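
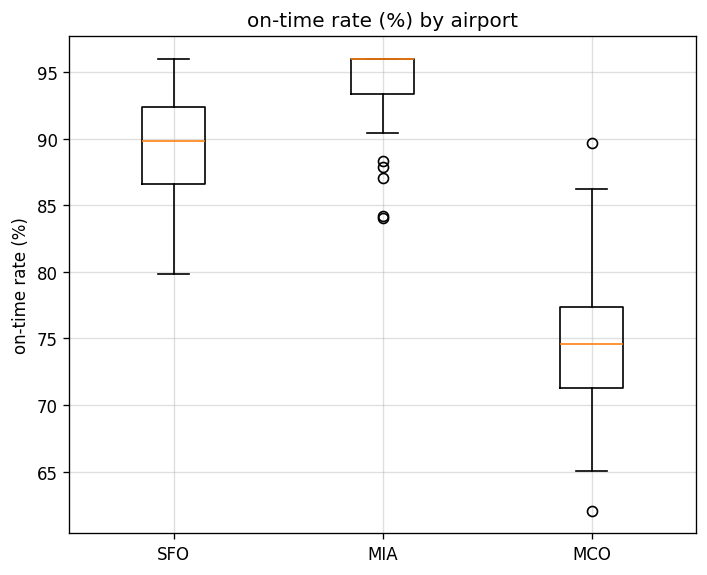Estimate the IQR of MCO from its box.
Q3 ≈ 78, Q1 ≈ 72; IQR ≈ 6.

≈ 6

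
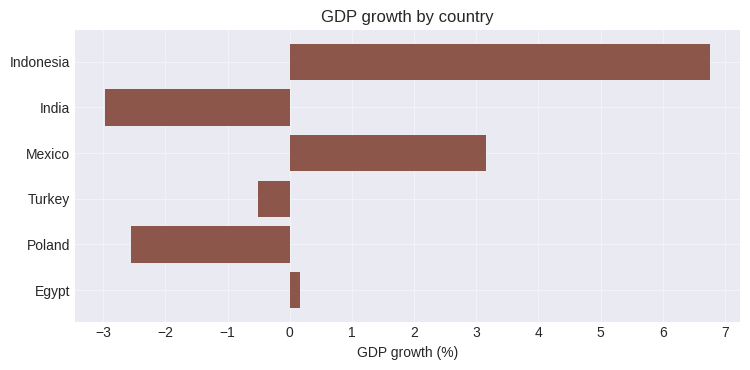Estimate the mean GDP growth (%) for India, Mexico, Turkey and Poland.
(-3 + 3 + -1 + -3) / 4 ≈ -1.

≈ -1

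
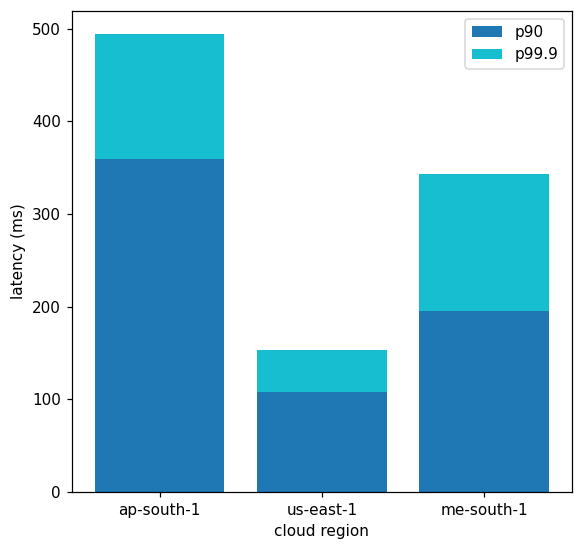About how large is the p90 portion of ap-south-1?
p90 top ≈ 350, bottom ≈ 0; segment ≈ 350.

≈ 350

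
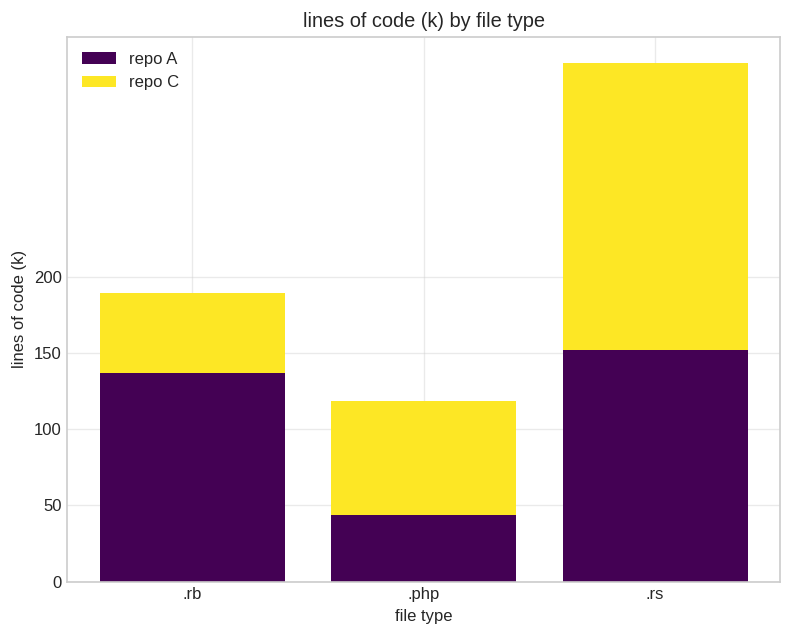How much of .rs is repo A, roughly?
≈ 150

repo A top ≈ 150, bottom ≈ 0; segment ≈ 150.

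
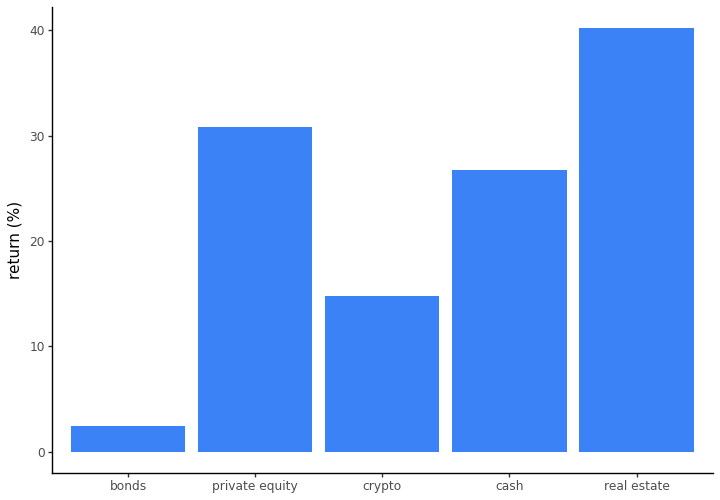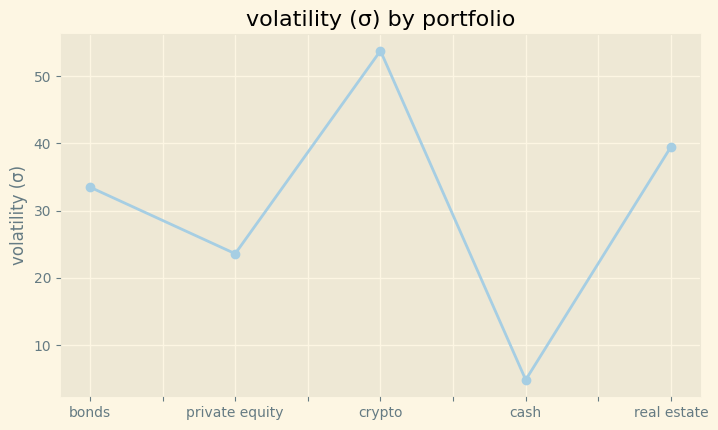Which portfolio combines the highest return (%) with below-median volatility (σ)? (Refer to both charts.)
private equity

Chart 2 median volatility (σ) ≈ 35; below-median portfolios: private equity, cash. Among those, private equity has the highest return (%) (≈ 30).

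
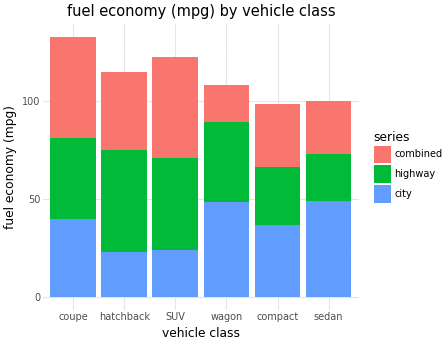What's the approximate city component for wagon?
city top ≈ 40, bottom ≈ 0; segment ≈ 40.

≈ 40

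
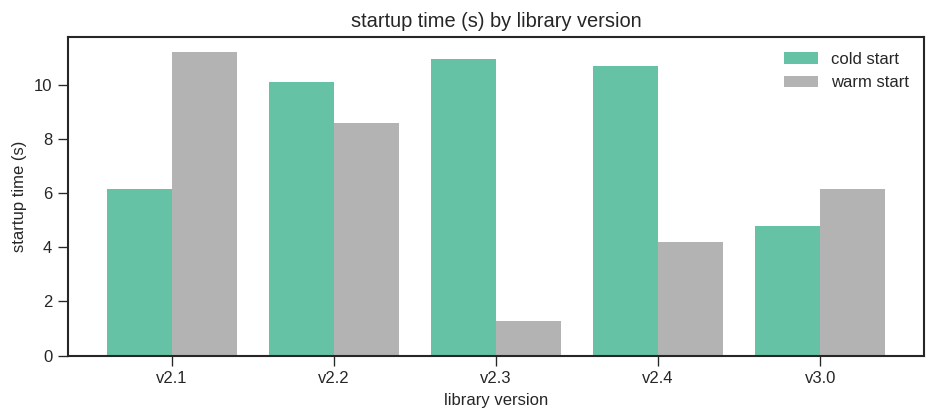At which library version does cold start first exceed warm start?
v2.1: cold start ≈ 6 vs warm start ≈ 11 (not yet); v2.2: cold start ≈ 10 vs warm start ≈ 9 (first crossover).

v2.2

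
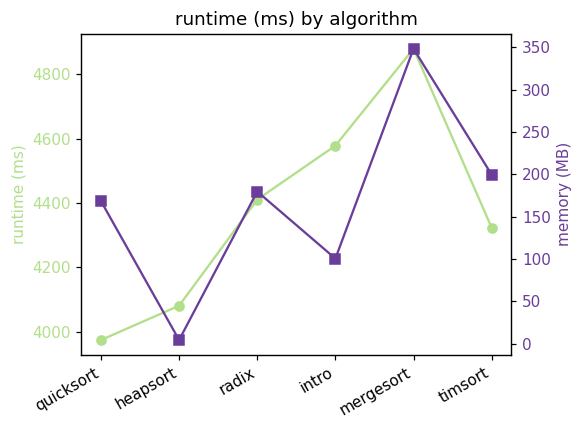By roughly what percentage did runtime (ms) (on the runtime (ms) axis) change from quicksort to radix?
quicksort ≈ 4000, radix ≈ 4400; (4400 − 4000) / 4000 ≈ +10%.

≈ +10%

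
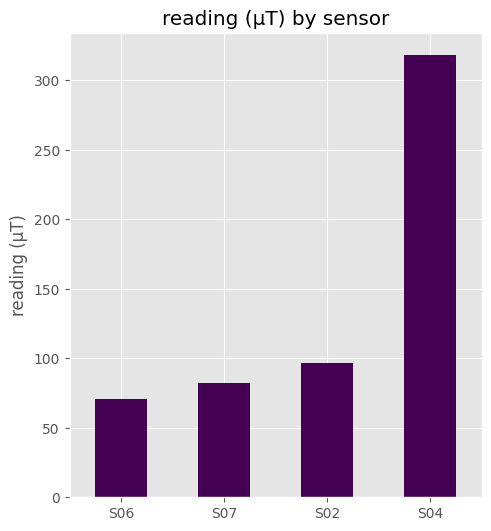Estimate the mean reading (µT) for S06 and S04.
≈ 175

(50 + 300) / 2 ≈ 175.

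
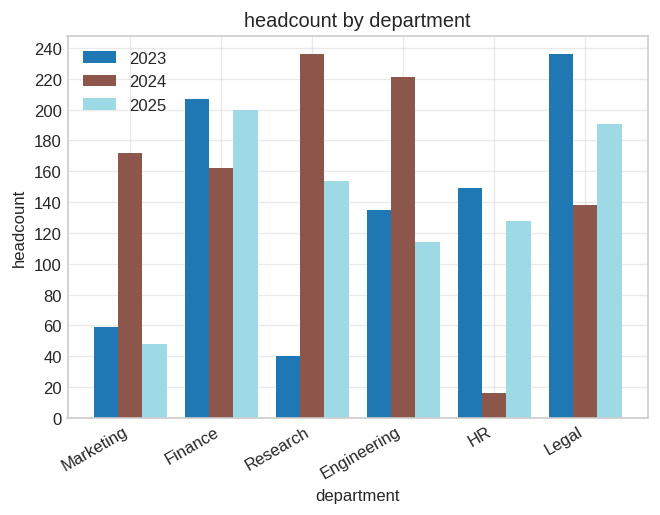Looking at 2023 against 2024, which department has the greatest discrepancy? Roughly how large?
Research, ≈ 200

Research: 2023 ≈ 40, 2024 ≈ 240 → gap ≈ 200. Next-largest (HR) is only ≈ 120.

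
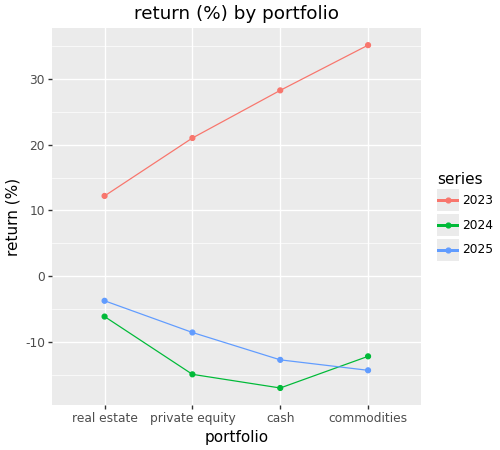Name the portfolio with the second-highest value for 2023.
cash

Top 3 for 2023: commodities ≈ 35, cash ≈ 30, private equity ≈ 20.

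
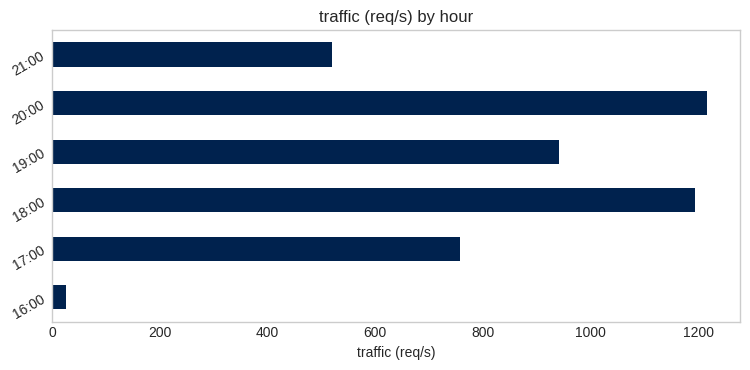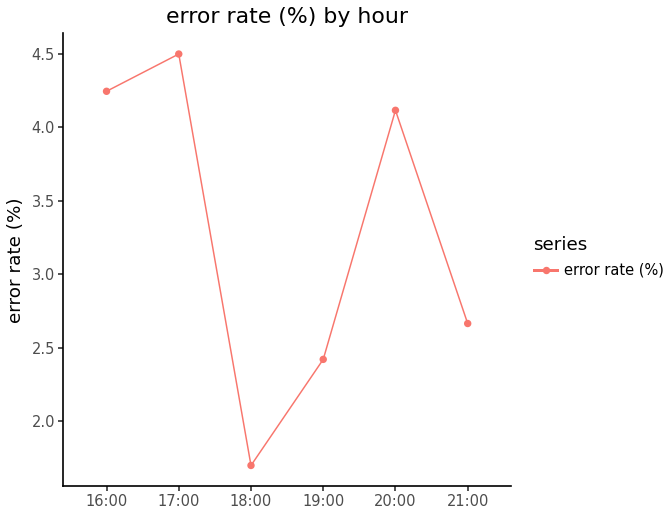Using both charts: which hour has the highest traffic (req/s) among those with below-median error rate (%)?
Chart 2 median error rate (%) ≈ 3.5; below-median hours: 18:00, 19:00, 21:00. Among those, 18:00 has the highest traffic (req/s) (≈ 1200).

18:00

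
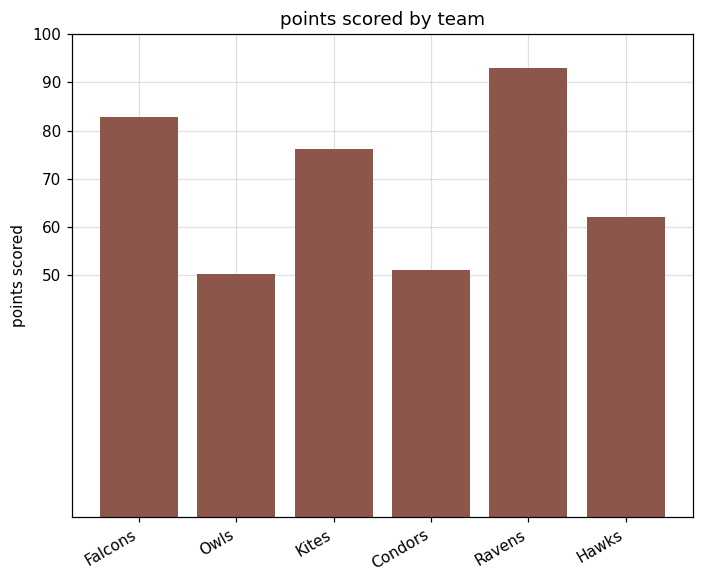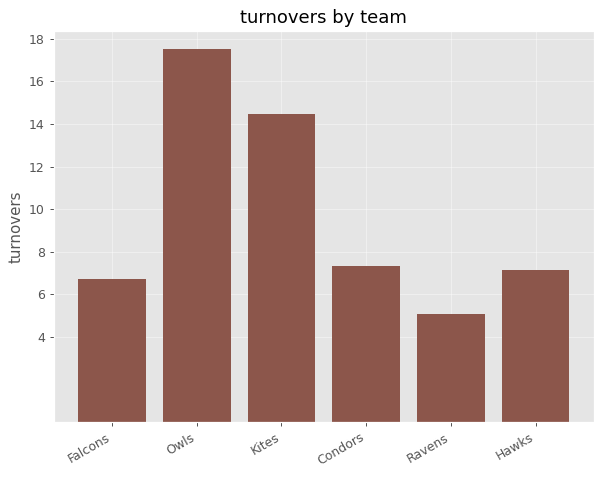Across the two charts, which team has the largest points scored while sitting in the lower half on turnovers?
Ravens

Chart 2 median turnovers ≈ 8; below-median teams: Falcons, Ravens, Hawks. Among those, Ravens has the highest points scored (≈ 90).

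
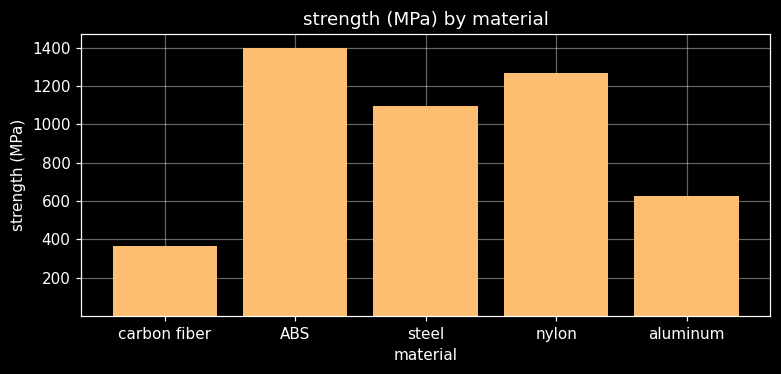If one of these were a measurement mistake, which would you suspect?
carbon fiber

carbon fiber ≈ 400; the rest sit between ≈ 600 and ≈ 1400.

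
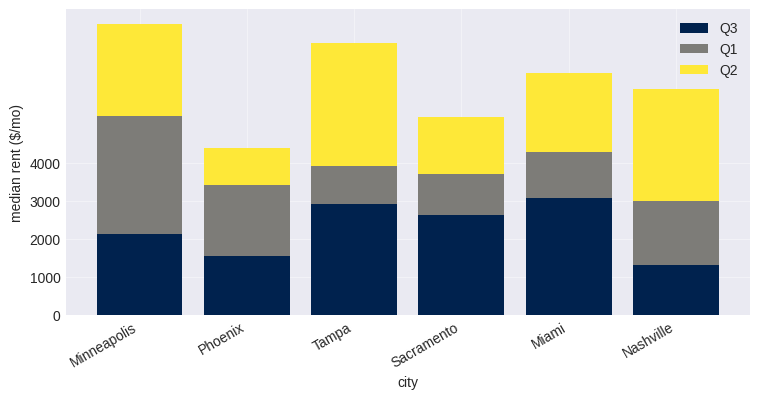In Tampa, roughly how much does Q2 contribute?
Q2 top ≈ 7000, bottom ≈ 4000; segment ≈ 3000.

≈ 3000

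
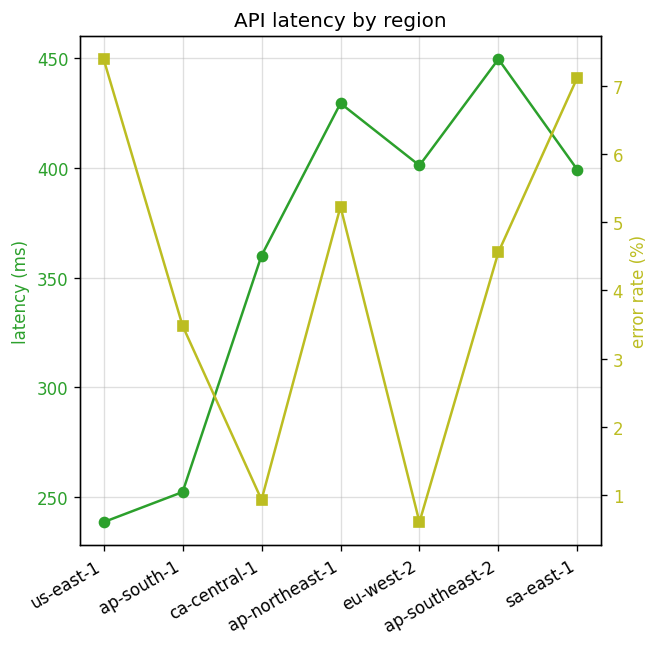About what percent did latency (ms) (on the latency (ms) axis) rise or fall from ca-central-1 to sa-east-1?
≈ +11.1%

ca-central-1 ≈ 360, sa-east-1 ≈ 400; (400 − 360) / 360 ≈ +11.1%.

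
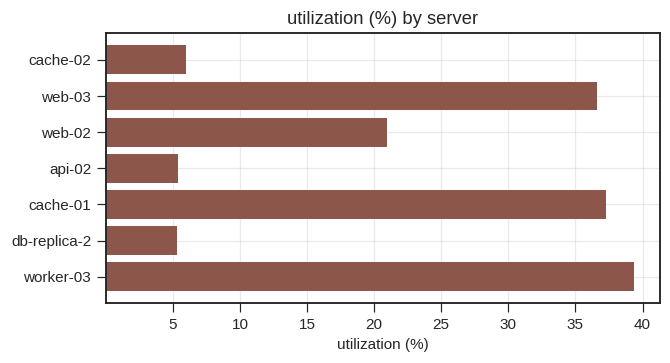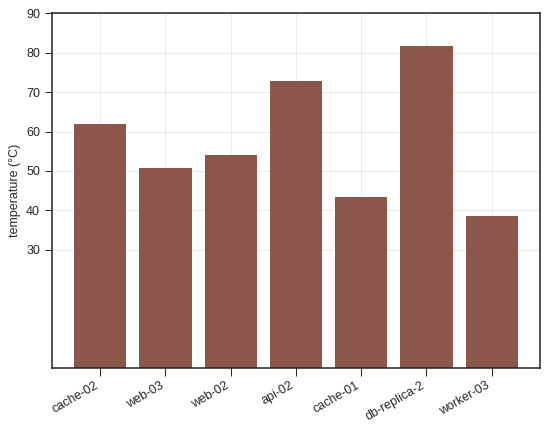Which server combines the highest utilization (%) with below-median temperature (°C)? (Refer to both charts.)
worker-03

Chart 2 median temperature (°C) ≈ 50; below-median servers: web-03, cache-01, worker-03. Among those, worker-03 has the highest utilization (%) (≈ 40).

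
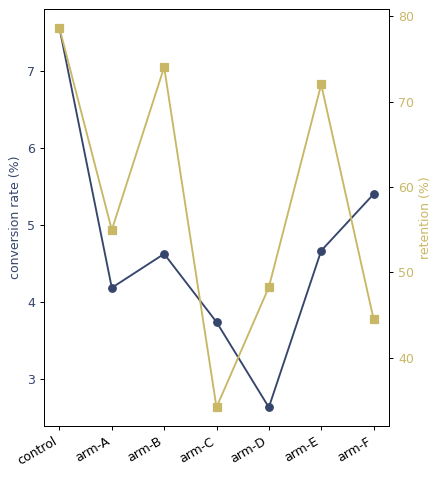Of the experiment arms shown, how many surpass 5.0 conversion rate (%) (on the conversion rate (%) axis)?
Above 5.0: control, arm-F.

2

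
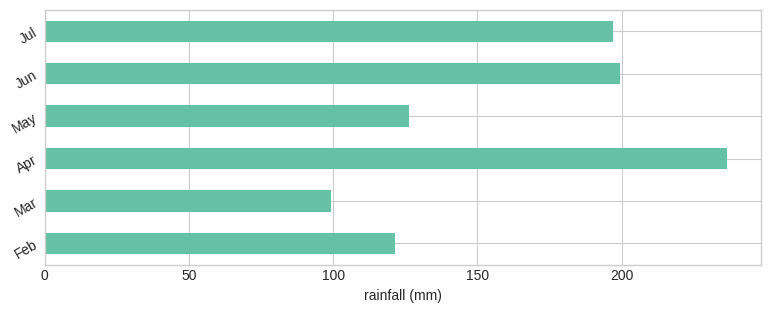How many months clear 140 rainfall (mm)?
3

Above 140: Apr, Jun, Jul.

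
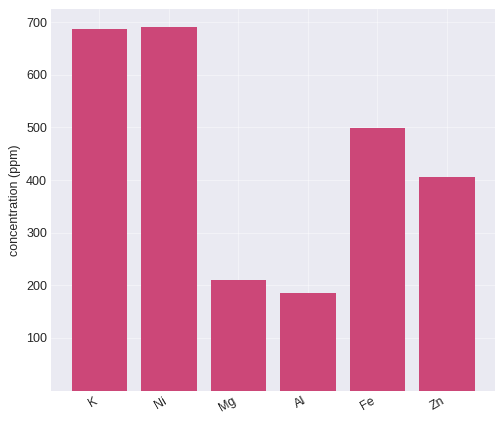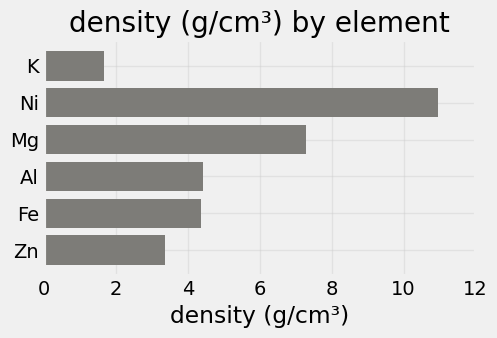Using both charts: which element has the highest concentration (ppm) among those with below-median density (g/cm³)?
K

Chart 2 median density (g/cm³) ≈ 4; below-median elements: K, Fe, Zn. Among those, K has the highest concentration (ppm) (≈ 700).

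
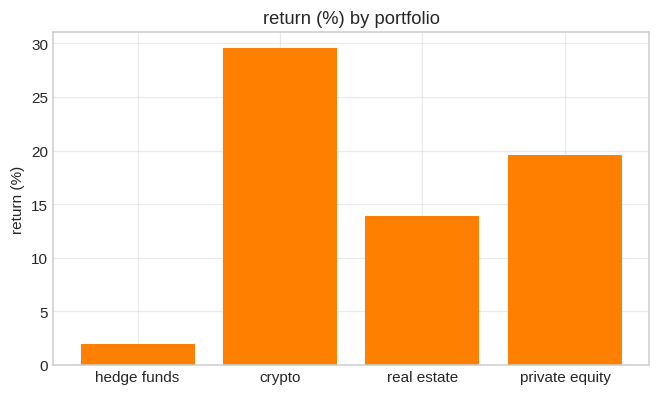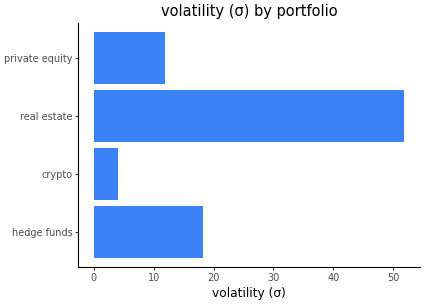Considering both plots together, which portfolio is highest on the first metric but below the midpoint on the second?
Chart 2 median volatility (σ) ≈ 15; below-median portfolios: crypto, private equity. Among those, crypto has the highest return (%) (≈ 30).

crypto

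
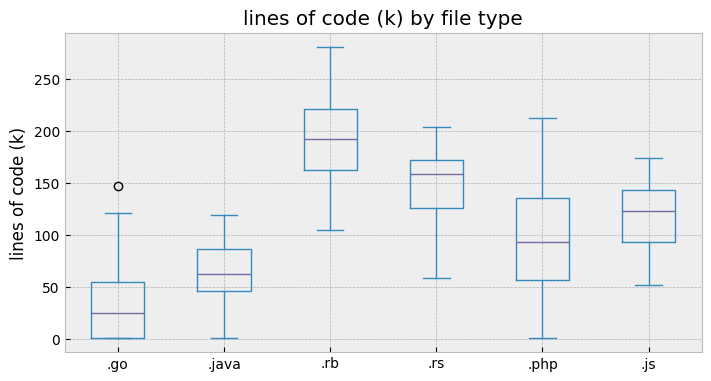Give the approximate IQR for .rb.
≈ 60

Q3 ≈ 220, Q1 ≈ 160; IQR ≈ 60.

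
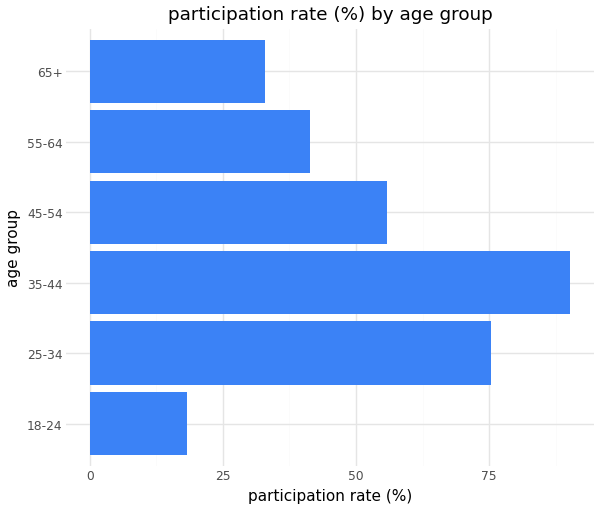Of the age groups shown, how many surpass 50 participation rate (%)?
3

Above 50: 25-34, 35-44, 45-54.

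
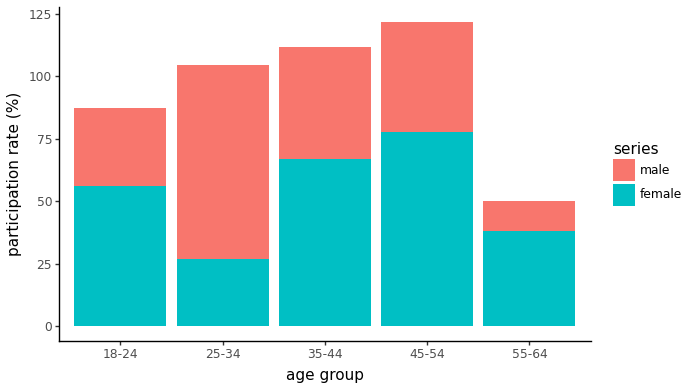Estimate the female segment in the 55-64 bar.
≈ 40

female top ≈ 40, bottom ≈ 0; segment ≈ 40.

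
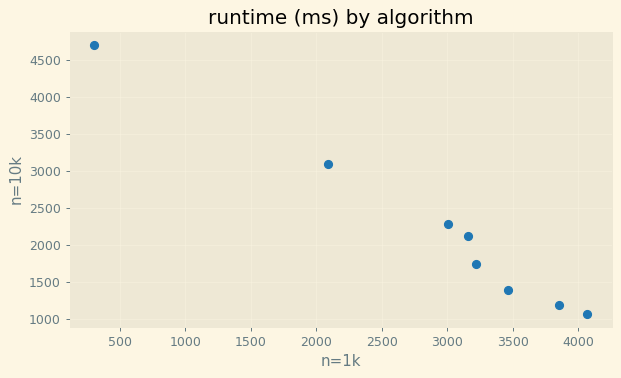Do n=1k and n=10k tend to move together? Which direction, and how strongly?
negative, strong

Points are negatively correlated; strong (|r| ≈ 1.0).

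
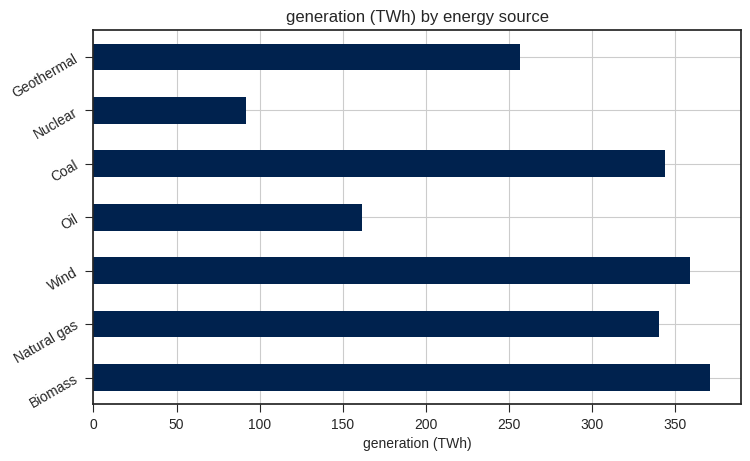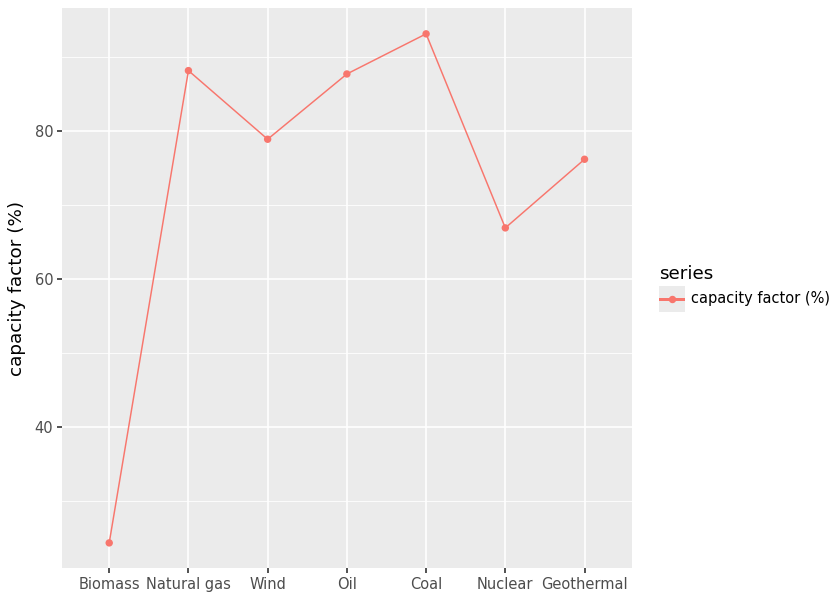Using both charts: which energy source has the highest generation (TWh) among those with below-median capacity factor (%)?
Chart 2 median capacity factor (%) ≈ 80; below-median energy sources: Biomass, Nuclear, Geothermal. Among those, Biomass has the highest generation (TWh) (≈ 350).

Biomass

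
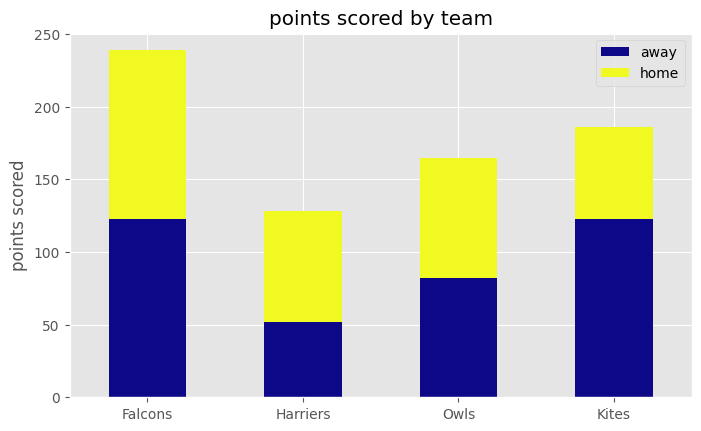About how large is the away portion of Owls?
≈ 80

away top ≈ 80, bottom ≈ 0; segment ≈ 80.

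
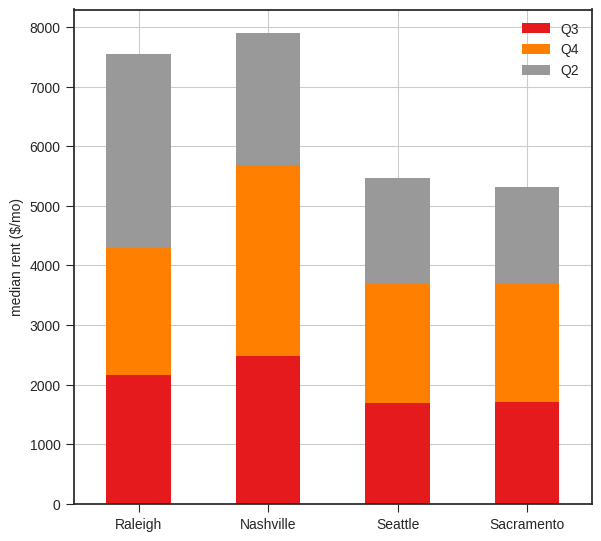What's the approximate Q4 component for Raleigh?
≈ 2000

Q4 top ≈ 4000, bottom ≈ 2000; segment ≈ 2000.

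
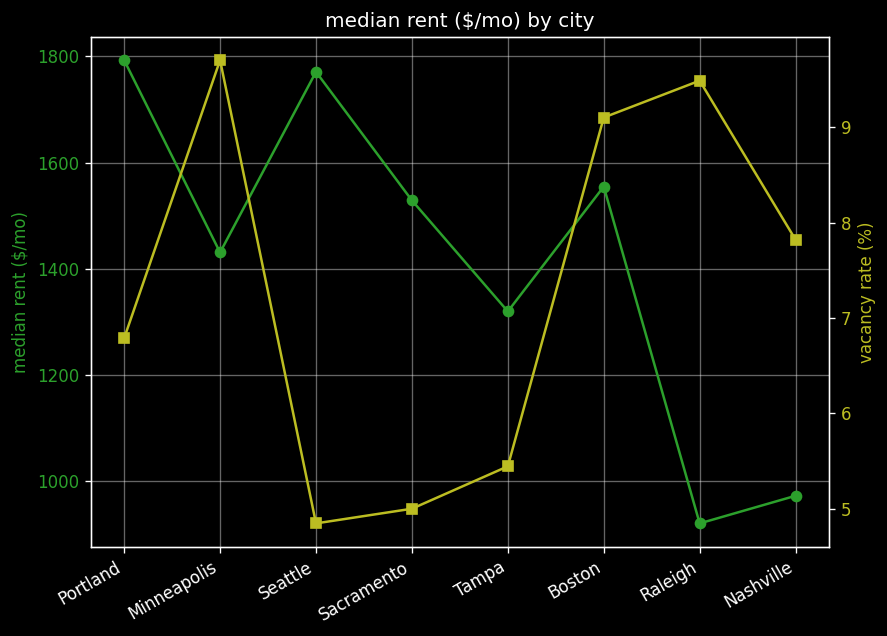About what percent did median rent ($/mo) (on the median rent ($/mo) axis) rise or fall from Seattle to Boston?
≈ -11.1%

Seattle ≈ 1800, Boston ≈ 1600; (1600 − 1800) / 1800 ≈ -11.1%.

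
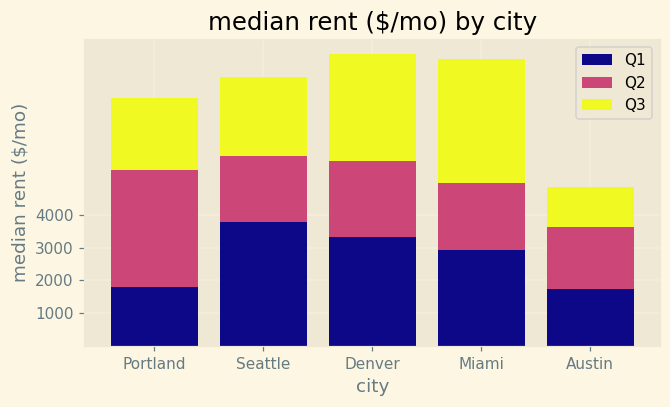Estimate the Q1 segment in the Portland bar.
≈ 2000

Q1 top ≈ 2000, bottom ≈ 0; segment ≈ 2000.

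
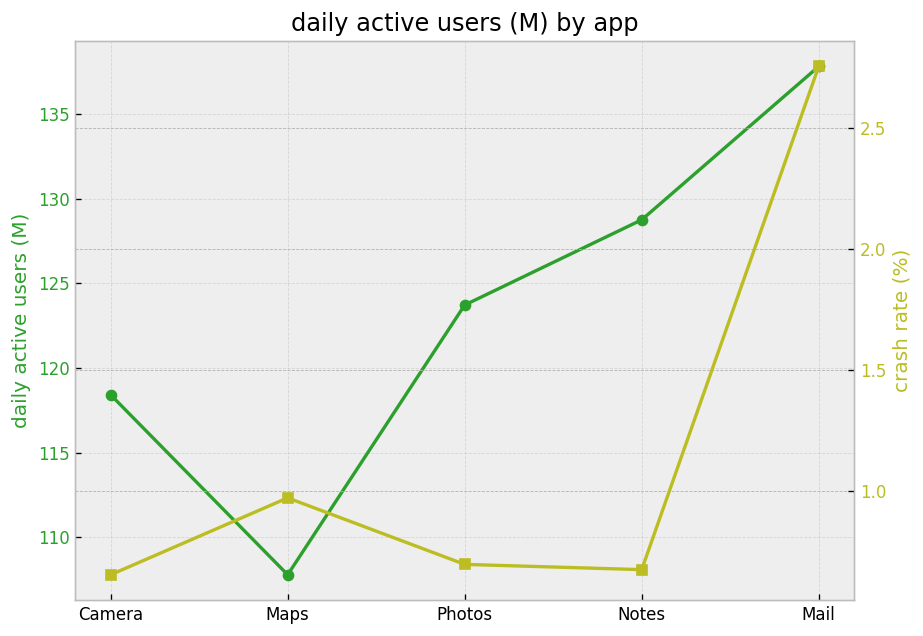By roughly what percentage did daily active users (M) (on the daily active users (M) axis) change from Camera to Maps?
≈ -8.3%

Camera ≈ 120, Maps ≈ 110; (110 − 120) / 120 ≈ -8.3%.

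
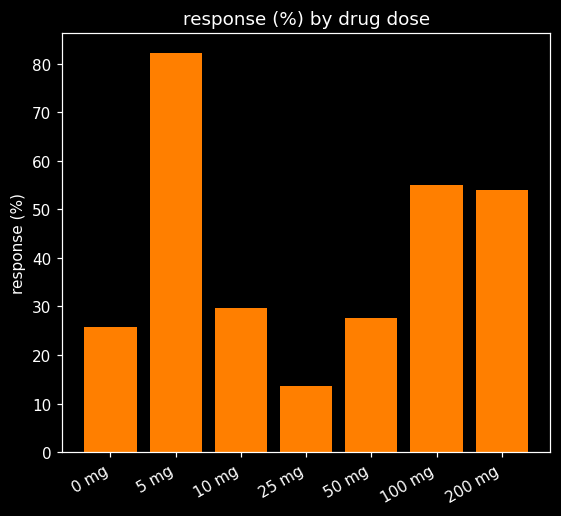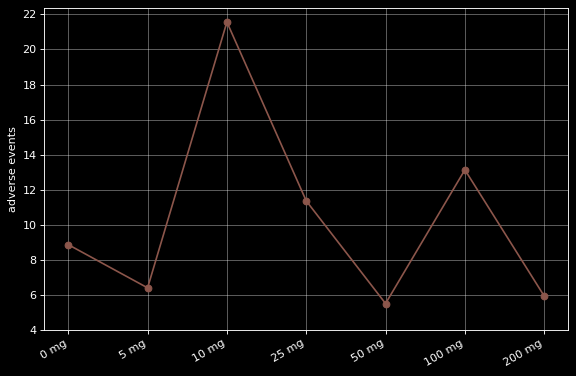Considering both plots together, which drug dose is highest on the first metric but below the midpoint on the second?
5 mg

Chart 2 median adverse events ≈ 8; below-median drug doses: 5 mg, 50 mg, 200 mg. Among those, 5 mg has the highest response (%) (≈ 80).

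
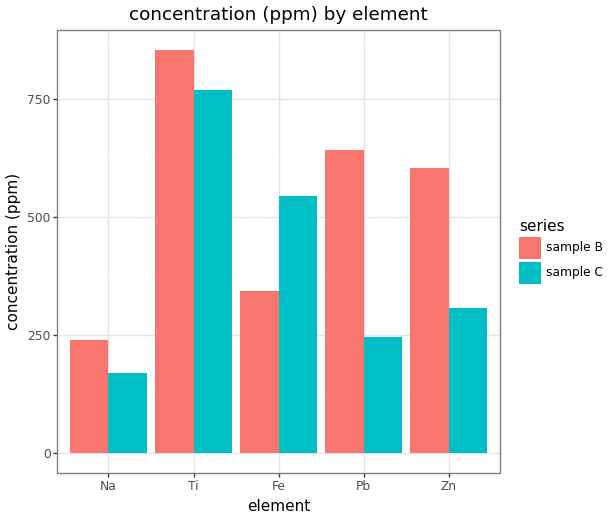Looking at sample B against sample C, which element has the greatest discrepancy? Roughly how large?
Pb: sample B ≈ 600, sample C ≈ 200 → gap ≈ 400. Next-largest (Zn) is only ≈ 300.

Pb, ≈ 400 ppm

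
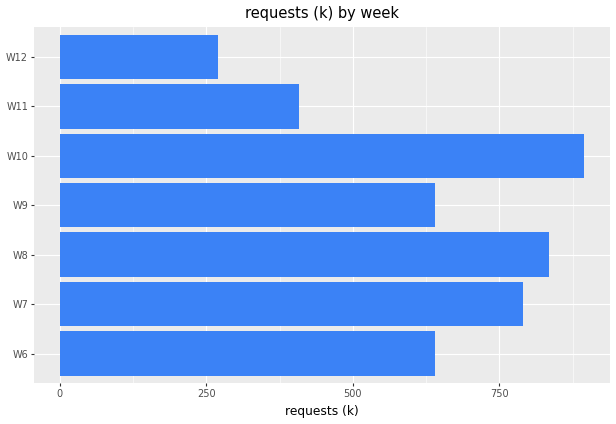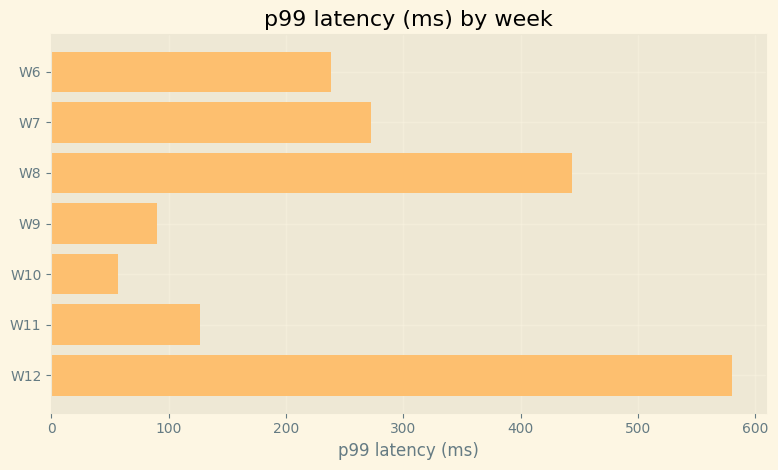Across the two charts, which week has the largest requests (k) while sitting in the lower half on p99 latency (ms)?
Chart 2 median p99 latency (ms) ≈ 200; below-median weeks: W9, W10, W11. Among those, W10 has the highest requests (k) (≈ 900).

W10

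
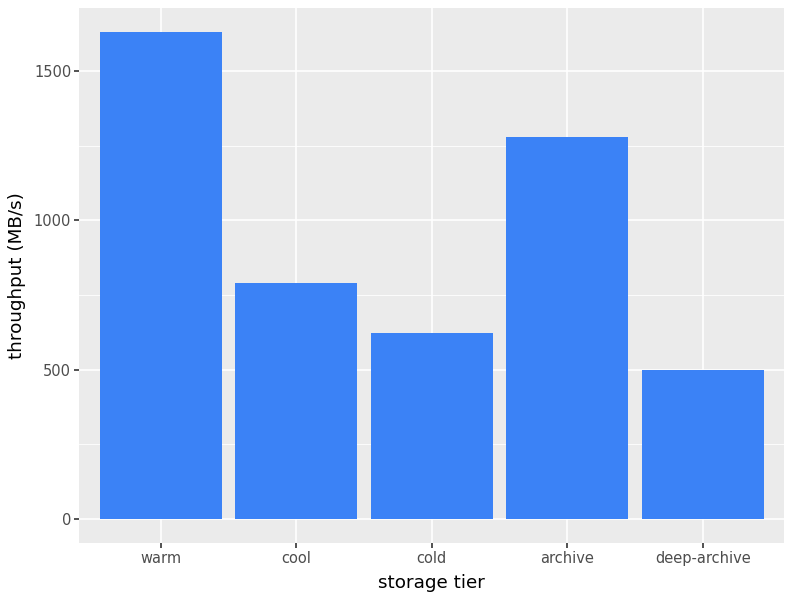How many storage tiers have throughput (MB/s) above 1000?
Above 1000: warm, archive.

2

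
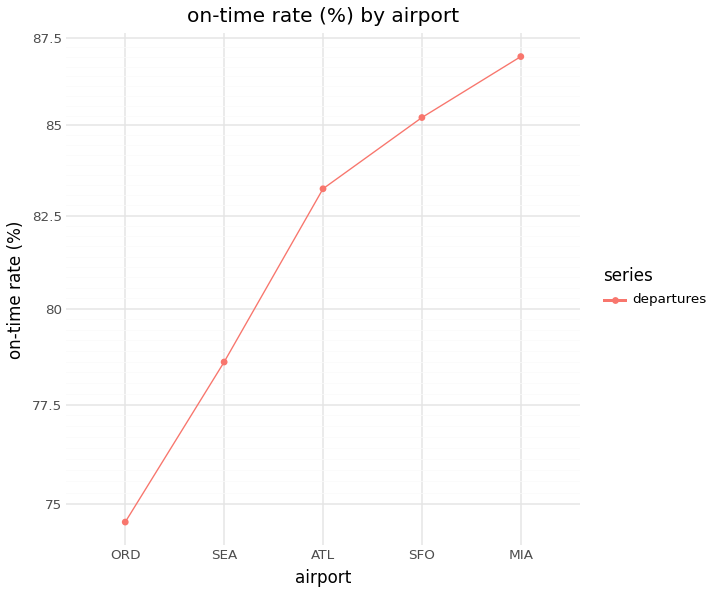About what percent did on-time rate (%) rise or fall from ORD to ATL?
ORD ≈ 74, ATL ≈ 84; (84 − 74) / 74 ≈ +13.5%.

≈ +13.5%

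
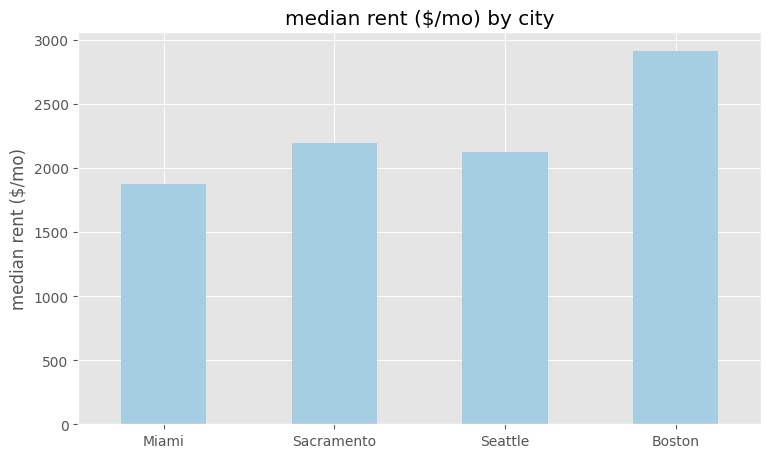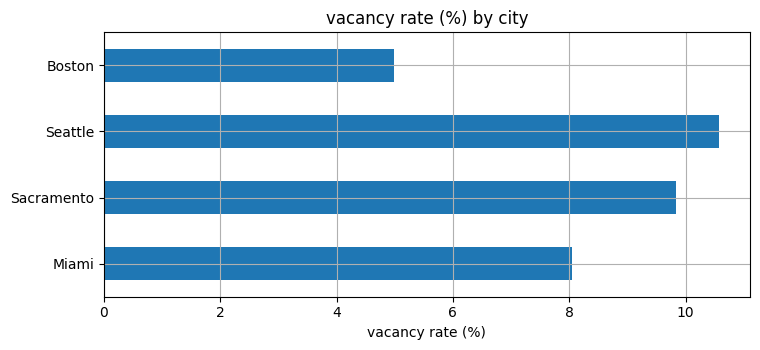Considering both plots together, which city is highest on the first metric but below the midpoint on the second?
Boston

Chart 2 median vacancy rate (%) ≈ 9; below-median cities: Miami, Boston. Among those, Boston has the highest median rent ($/mo) (≈ 3000).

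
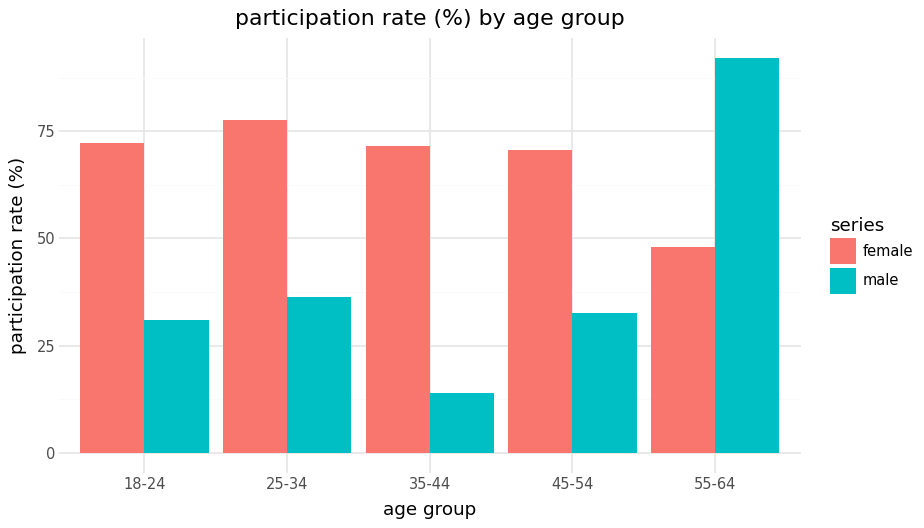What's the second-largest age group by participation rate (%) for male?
Top 3 for male: 55-64 ≈ 90, 25-34 ≈ 40, 45-54 ≈ 30.

25-34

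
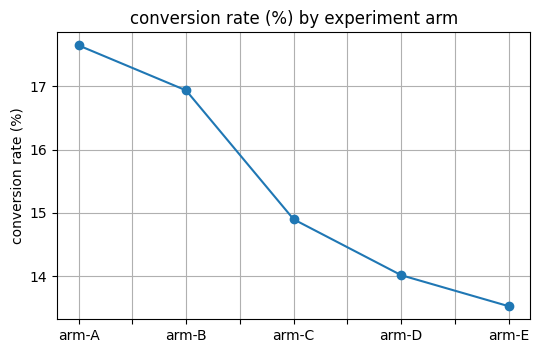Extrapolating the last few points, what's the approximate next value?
≈ 12.75

Last three: 15.0, 14.0, 13.5 → slope ≈ -0.75/step → next ≈ 12.75.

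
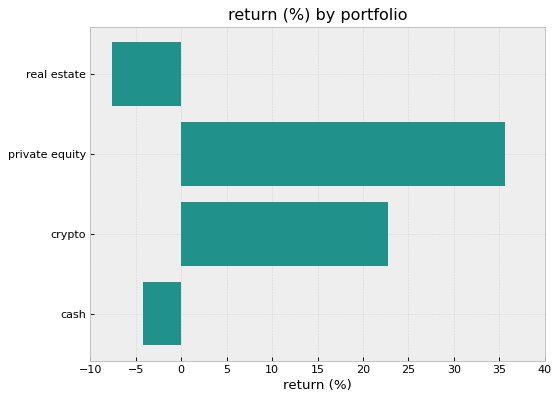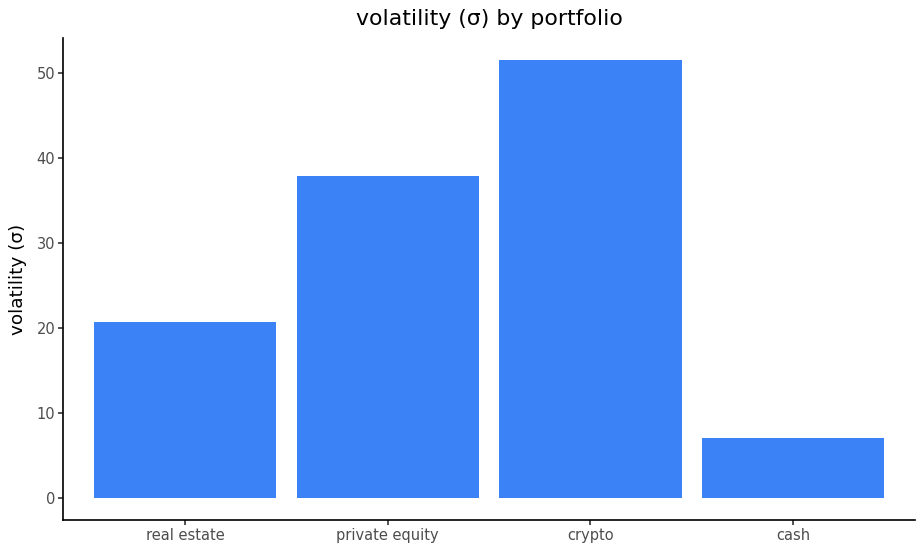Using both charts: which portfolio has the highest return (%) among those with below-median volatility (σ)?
Chart 2 median volatility (σ) ≈ 30; below-median portfolios: real estate, cash. Among those, cash has the highest return (%) (≈ -5).

cash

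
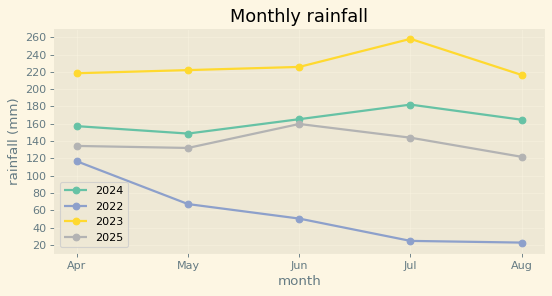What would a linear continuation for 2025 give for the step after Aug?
Last three: 160, 140, 120 → slope ≈ -20/step → next ≈ 100.

≈ 100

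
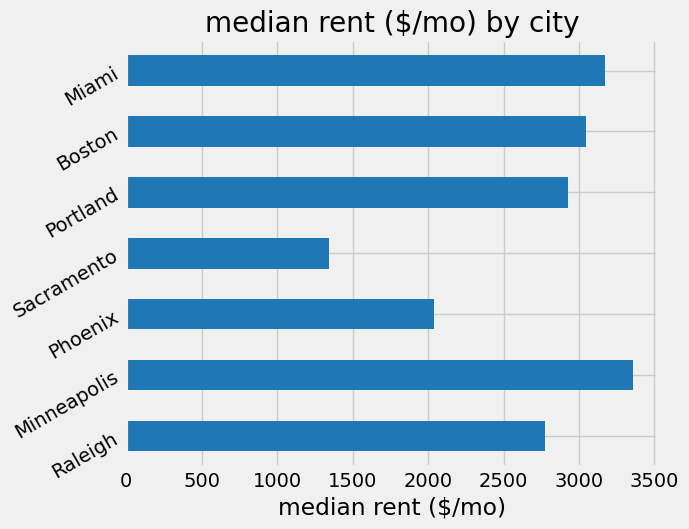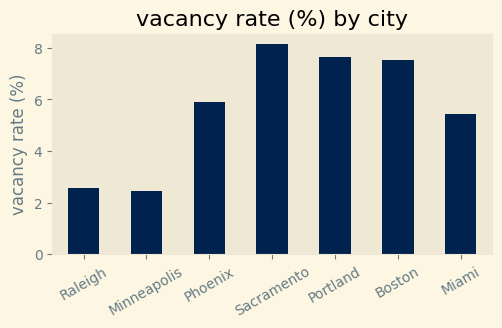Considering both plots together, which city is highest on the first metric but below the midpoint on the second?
Minneapolis

Chart 2 median vacancy rate (%) ≈ 6; below-median cities: Raleigh, Minneapolis, Miami. Among those, Minneapolis has the highest median rent ($/mo) (≈ 3500).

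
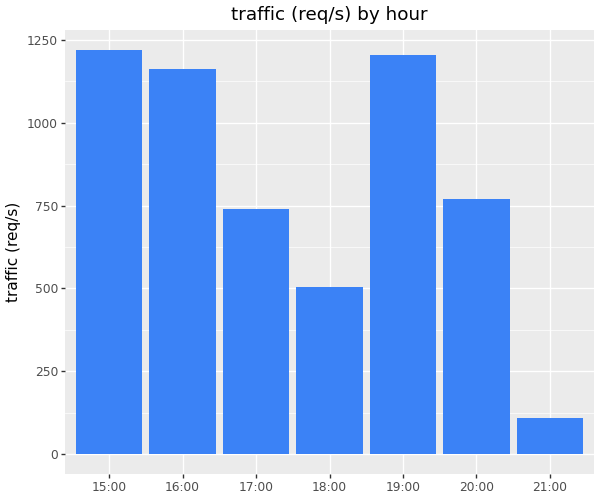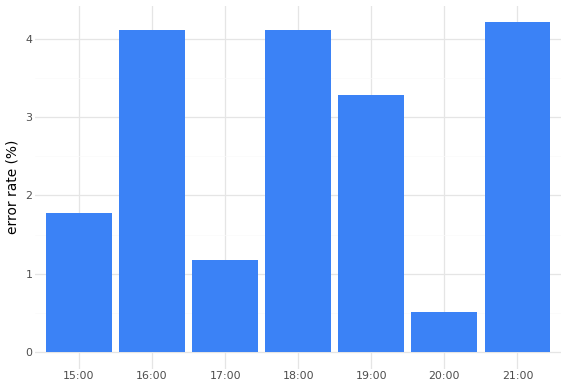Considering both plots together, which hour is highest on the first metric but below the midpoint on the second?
Chart 2 median error rate (%) ≈ 3.5; below-median hours: 15:00, 17:00, 20:00. Among those, 15:00 has the highest traffic (req/s) (≈ 1200).

15:00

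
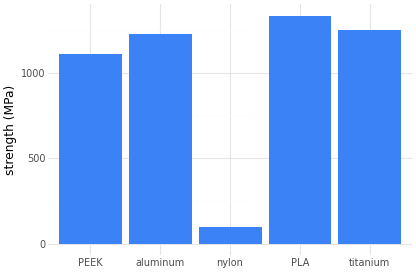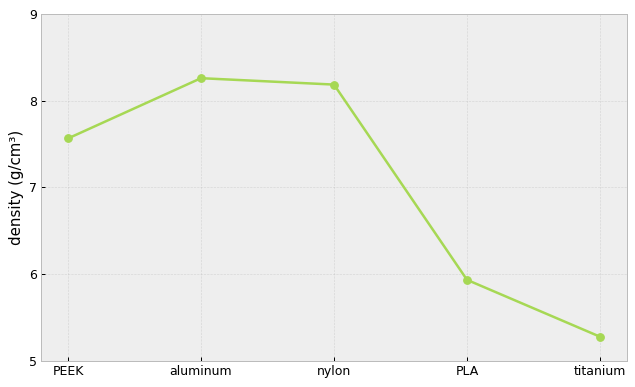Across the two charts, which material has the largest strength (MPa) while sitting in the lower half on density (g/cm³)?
PLA

Chart 2 median density (g/cm³) ≈ 8; below-median materials: PLA, titanium. Among those, PLA has the highest strength (MPa) (≈ 1400).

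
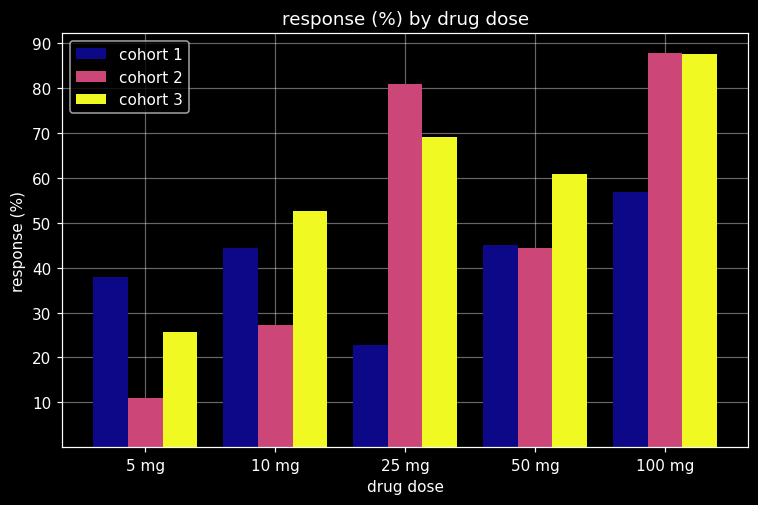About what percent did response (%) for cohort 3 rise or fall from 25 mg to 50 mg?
≈ -14.3%

25 mg ≈ 70, 50 mg ≈ 60; (60 − 70) / 70 ≈ -14.3%.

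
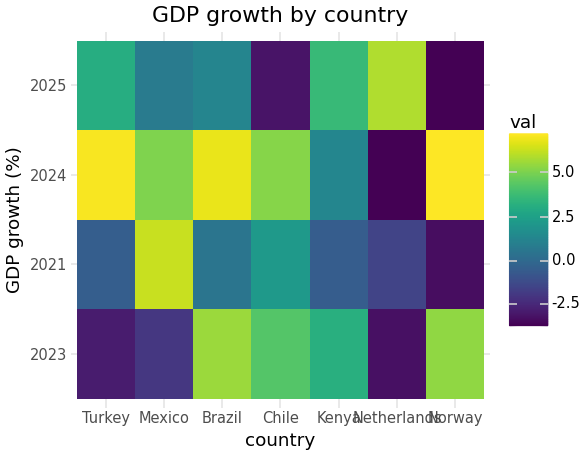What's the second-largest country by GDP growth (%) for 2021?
Top 3 for 2021: Mexico ≈ 6, Chile ≈ 2, Brazil ≈ 1.

Chile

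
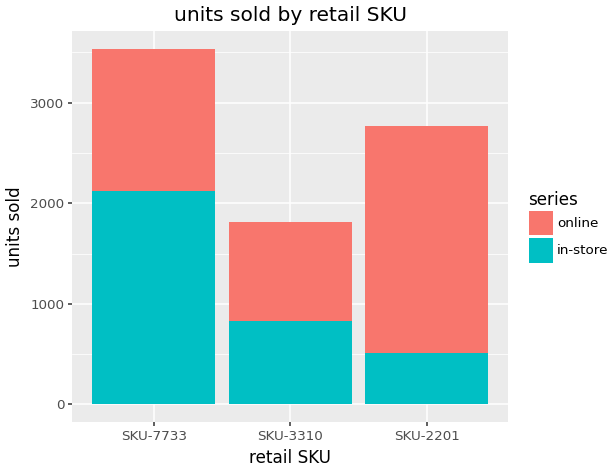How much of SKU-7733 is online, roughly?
≈ 1500

online top ≈ 3500, bottom ≈ 2000; segment ≈ 1500.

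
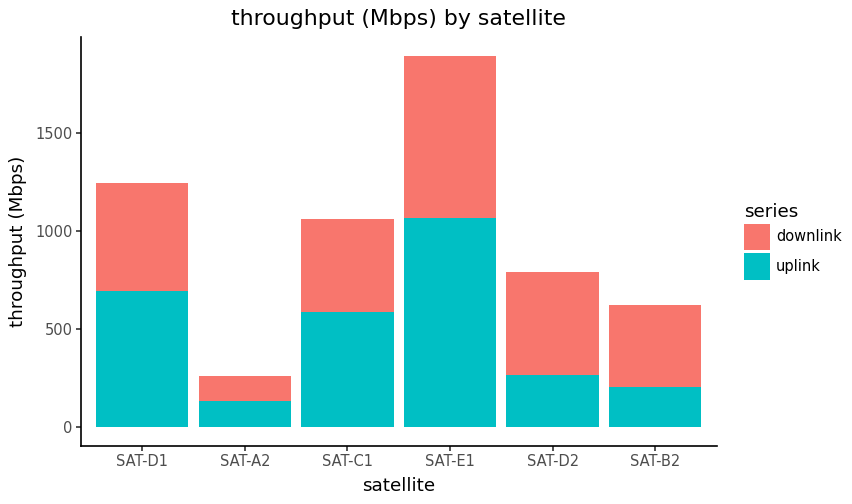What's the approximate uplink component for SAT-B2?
uplink top ≈ 200, bottom ≈ 0; segment ≈ 200.

≈ 200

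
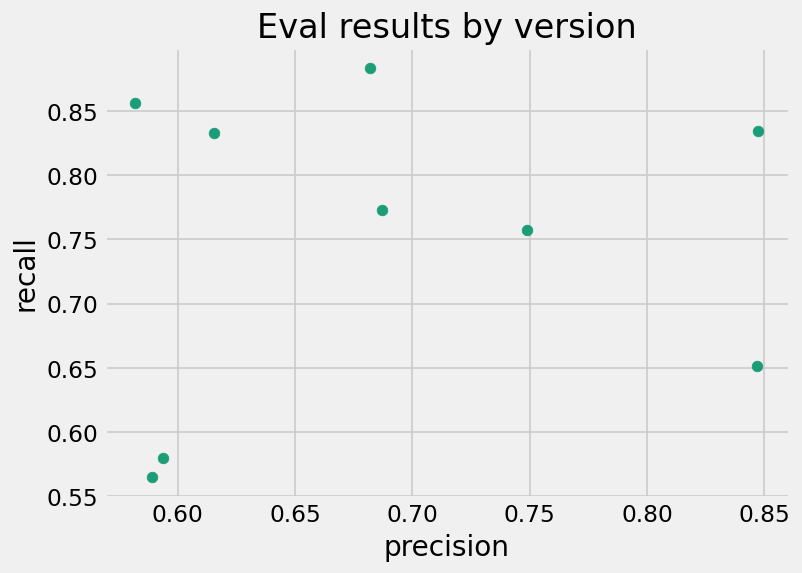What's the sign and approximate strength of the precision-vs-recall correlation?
no clear correlation

Points are roughly uncorrelated; weak (|r| ≈ 0.1).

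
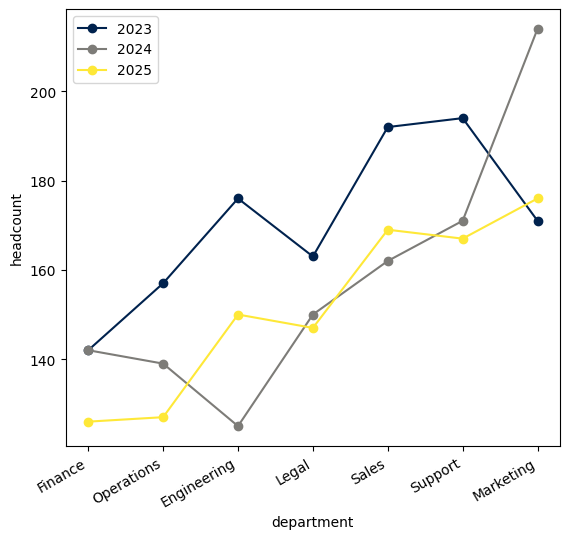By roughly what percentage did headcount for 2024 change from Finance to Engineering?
≈ -14.3%

Finance ≈ 140, Engineering ≈ 120; (120 − 140) / 140 ≈ -14.3%.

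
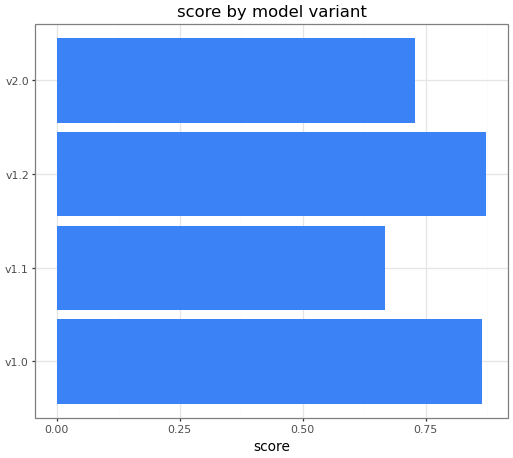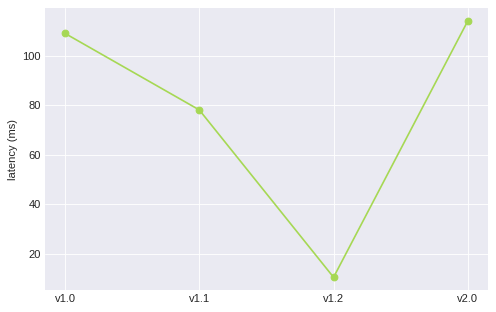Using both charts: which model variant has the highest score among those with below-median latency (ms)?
Chart 2 median latency (ms) ≈ 100; below-median model variants: v1.1, v1.2. Among those, v1.2 has the highest score (≈ 0.9).

v1.2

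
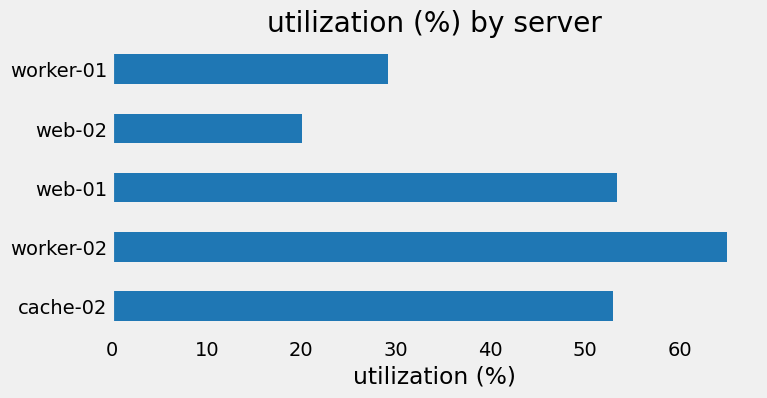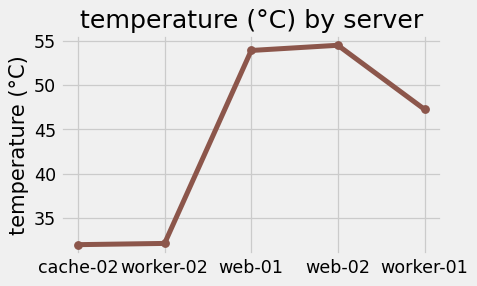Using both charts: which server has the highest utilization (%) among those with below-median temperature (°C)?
Chart 2 median temperature (°C) ≈ 45; below-median servers: cache-02, worker-02. Among those, worker-02 has the highest utilization (%) (≈ 60).

worker-02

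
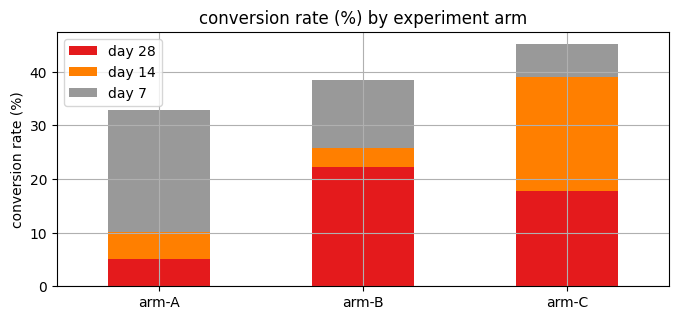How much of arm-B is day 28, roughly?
≈ 20

day 28 top ≈ 20, bottom ≈ 0; segment ≈ 20.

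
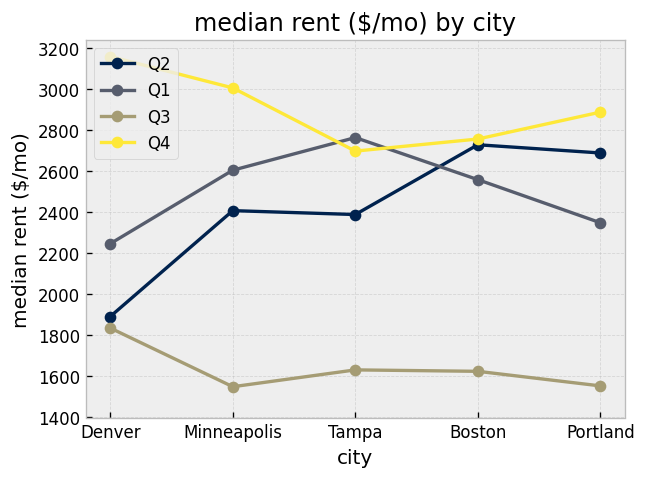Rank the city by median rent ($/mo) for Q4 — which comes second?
Top 3 for Q4: Denver ≈ 3200, Minneapolis ≈ 3000, Portland ≈ 2800.

Minneapolis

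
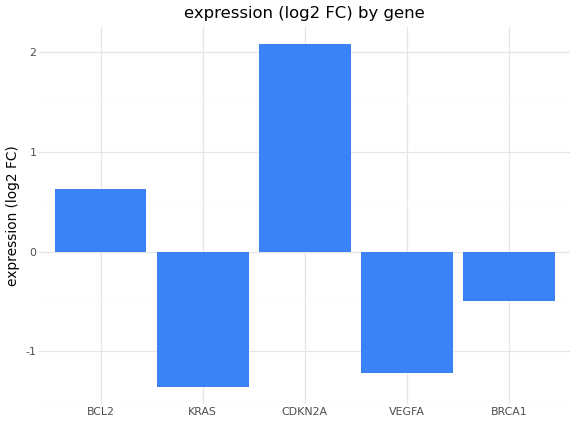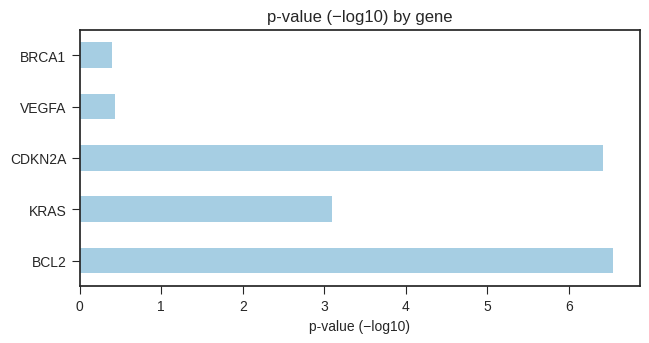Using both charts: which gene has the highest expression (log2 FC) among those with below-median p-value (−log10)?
Chart 2 median p-value (−log10) ≈ 3; below-median genes: VEGFA, BRCA1. Among those, BRCA1 has the highest expression (log2 FC) (≈ -0.4).

BRCA1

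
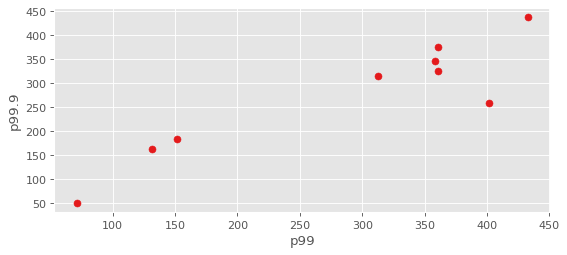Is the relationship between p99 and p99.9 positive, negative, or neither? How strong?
positive, strong

Points are positively correlated; strong (|r| ≈ 0.9).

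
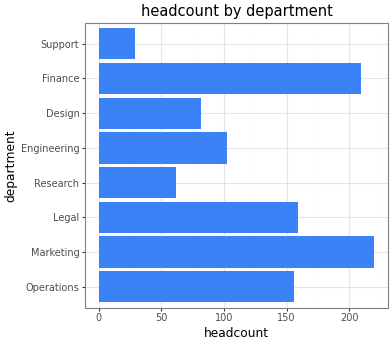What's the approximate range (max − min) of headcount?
≈ 200

Max Marketing ≈ 220, min Support ≈ 20; range ≈ 200.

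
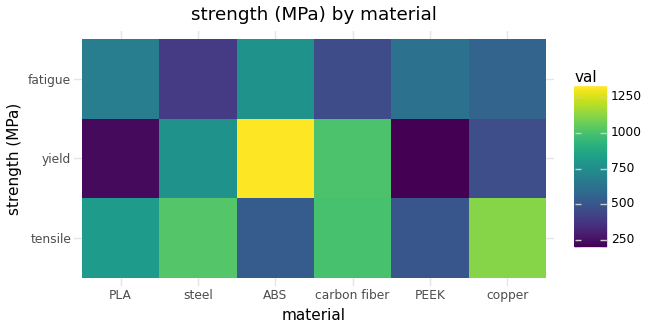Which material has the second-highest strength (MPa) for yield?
Top 3 for yield: ABS ≈ 1300, carbon fiber ≈ 1000, steel ≈ 800.

carbon fiber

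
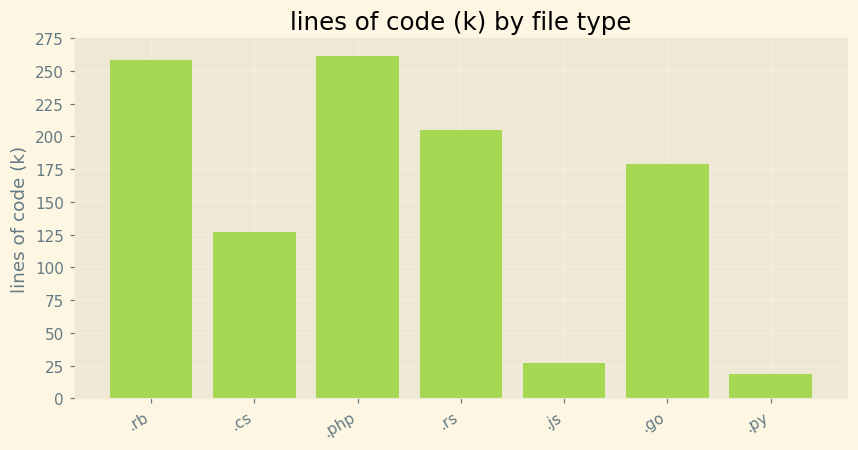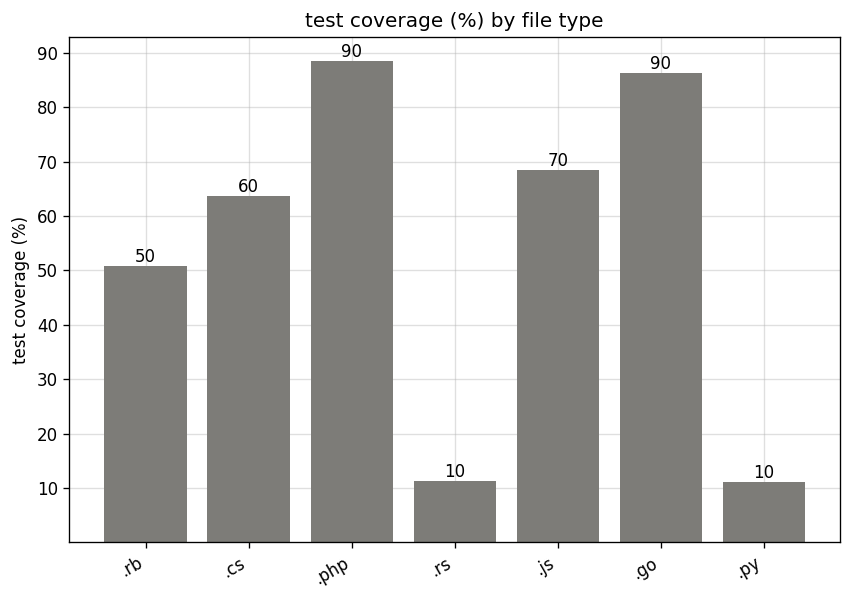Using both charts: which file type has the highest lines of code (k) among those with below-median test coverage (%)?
Chart 2 median test coverage (%) ≈ 60; below-median file types: .rb, .rs, .py. Among those, .rb has the highest lines of code (k) (≈ 250).

.rb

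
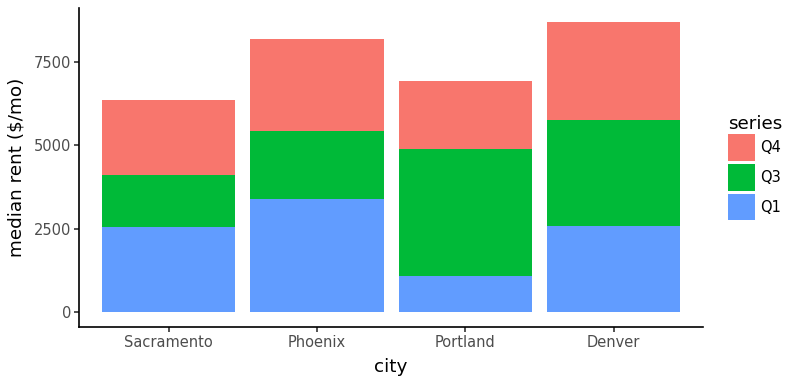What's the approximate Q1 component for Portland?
≈ 1000

Q1 top ≈ 1000, bottom ≈ 0; segment ≈ 1000.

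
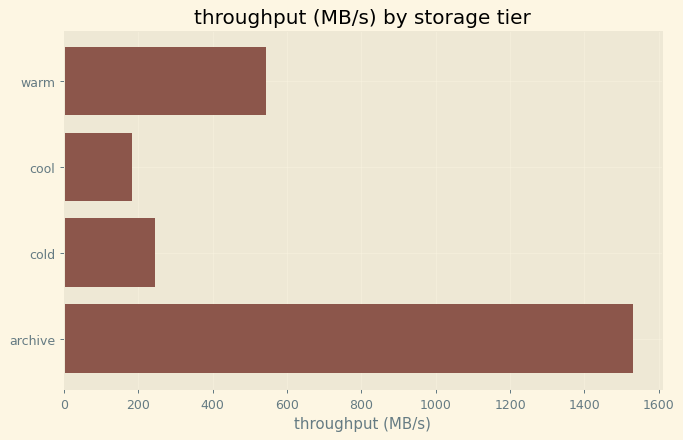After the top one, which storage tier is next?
Top 3: archive ≈ 1600, warm ≈ 600, cold ≈ 200.

warm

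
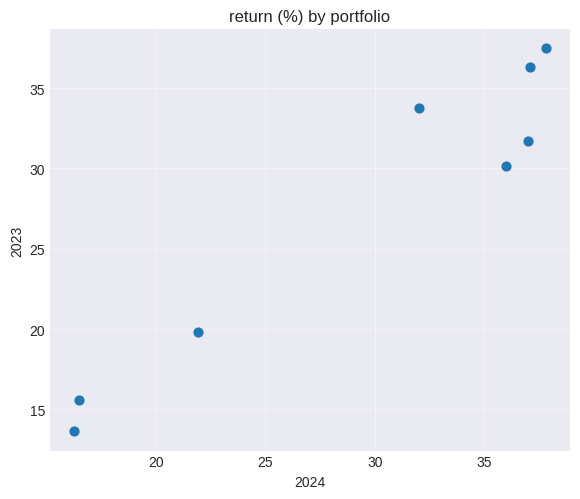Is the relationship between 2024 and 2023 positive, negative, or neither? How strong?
positive, strong

Points are positively correlated; strong (|r| ≈ 1.0).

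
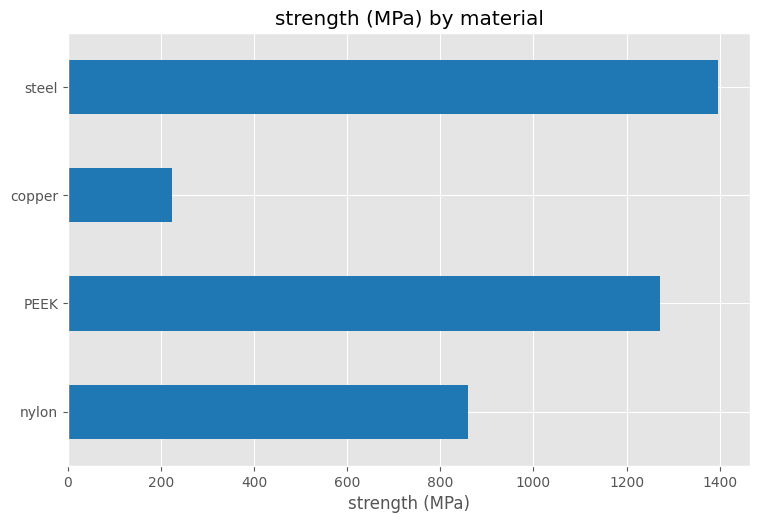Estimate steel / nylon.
steel ≈ 1400, nylon ≈ 800; 1400/800 ≈ 1.75.

≈ 1.75×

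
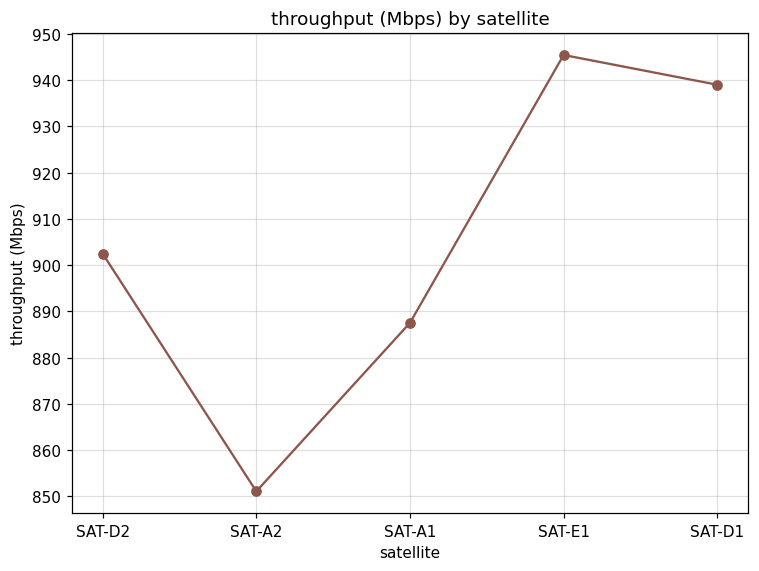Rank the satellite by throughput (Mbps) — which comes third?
SAT-D2

Top 4: SAT-E1 ≈ 950, SAT-D1 ≈ 940, SAT-D2 ≈ 900, SAT-A1 ≈ 890.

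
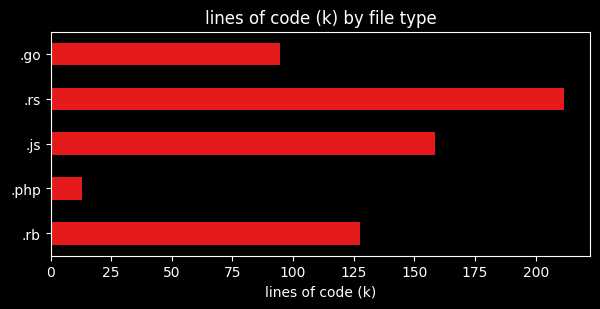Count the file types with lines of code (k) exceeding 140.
2

Above 140: .js, .rs.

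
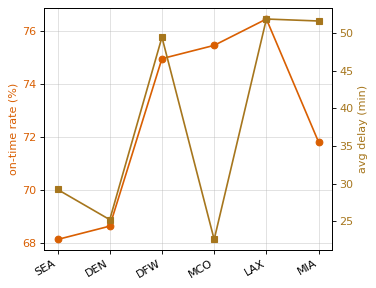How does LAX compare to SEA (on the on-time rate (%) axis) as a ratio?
≈ 1.12×

LAX ≈ 76, SEA ≈ 68; 76/68 ≈ 1.12.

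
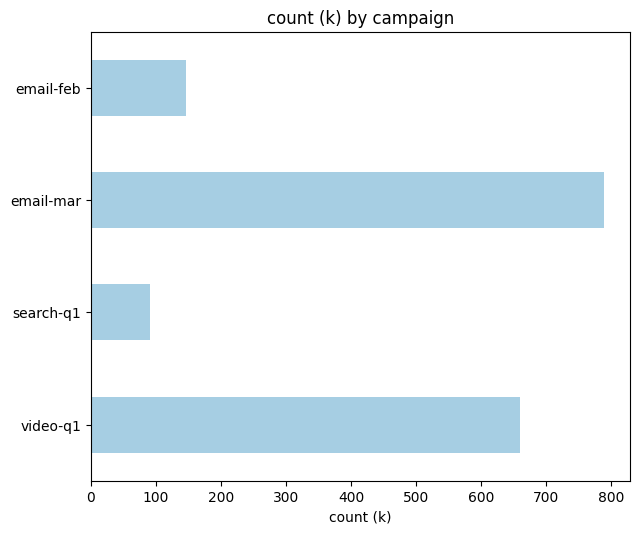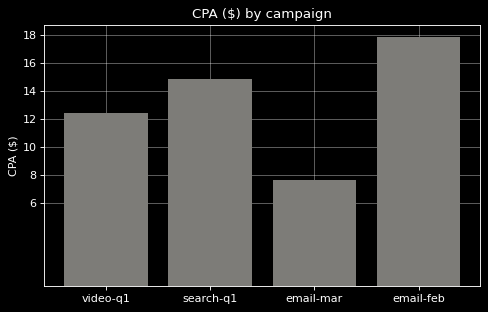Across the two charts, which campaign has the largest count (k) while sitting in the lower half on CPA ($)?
Chart 2 median CPA ($) ≈ 14; below-median campaigns: video-q1, email-mar. Among those, email-mar has the highest count (k) (≈ 800).

email-mar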